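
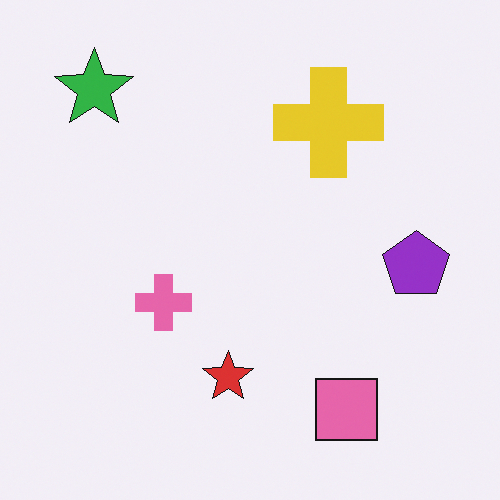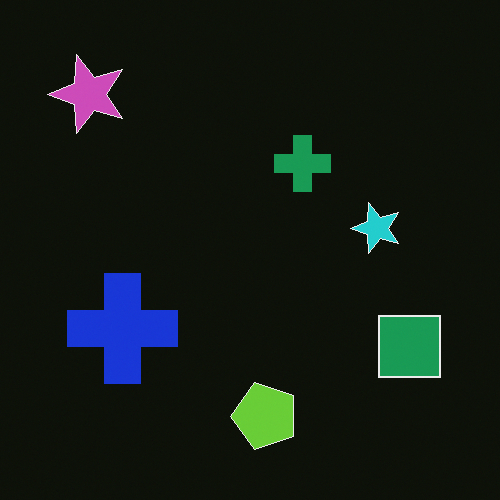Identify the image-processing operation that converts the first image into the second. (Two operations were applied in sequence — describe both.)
The image was color-inverted (negative), then transposed (reflected across the top-left ↔ bottom-right diagonal).

The light background has become dark and every shape's color is its complement — a photographic negative. Shapes have swapped their row and column positions — what was in the top-right is now in the bottom-left — a diagonal reflection.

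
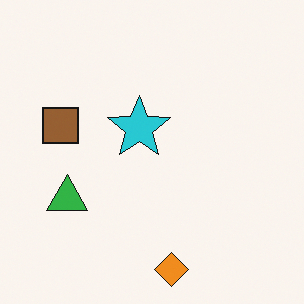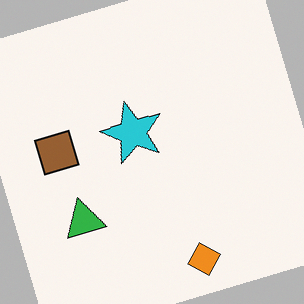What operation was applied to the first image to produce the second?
The transformation is: rotated counter-clockwise by a moderate amount.

Every shape is tilted by the same angle and the image corners show triangular fill wedges — a whole-image rotation by a non-right angle.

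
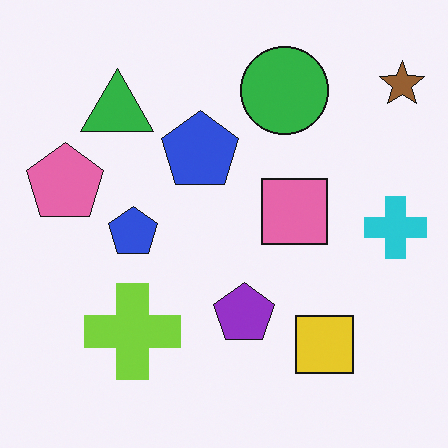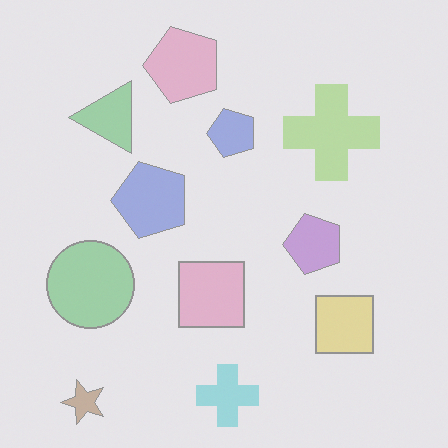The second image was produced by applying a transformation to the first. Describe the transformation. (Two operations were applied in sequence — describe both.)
The transformation is: given much lower contrast, then transposed (reflected across the top-left ↔ bottom-right diagonal).

Tones are pushed toward mid-grey across the whole image — a global contrast change. Shapes have swapped their row and column positions — what was in the top-right is now in the bottom-left — a diagonal reflection.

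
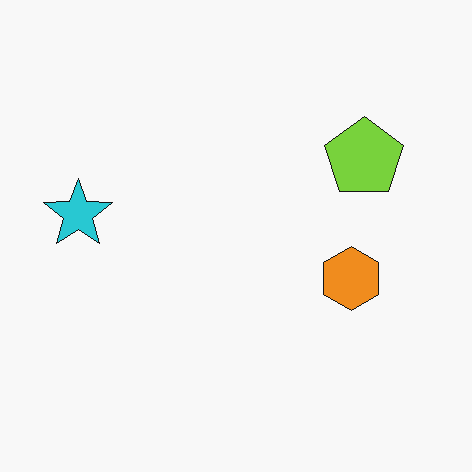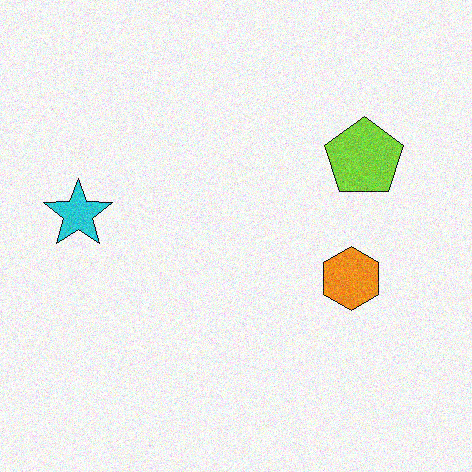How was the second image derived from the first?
The image was degraded with visible gaussian noise.

Random speckle covers the whole image, including the flat background.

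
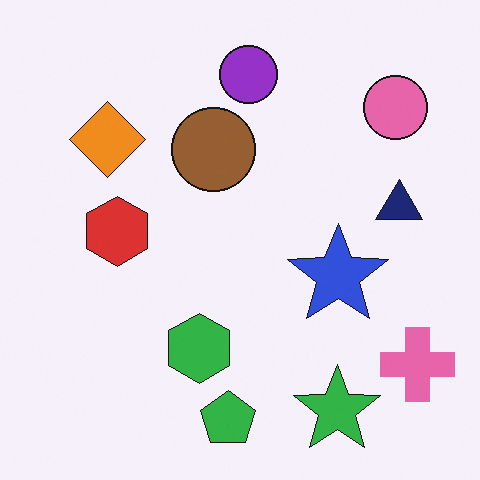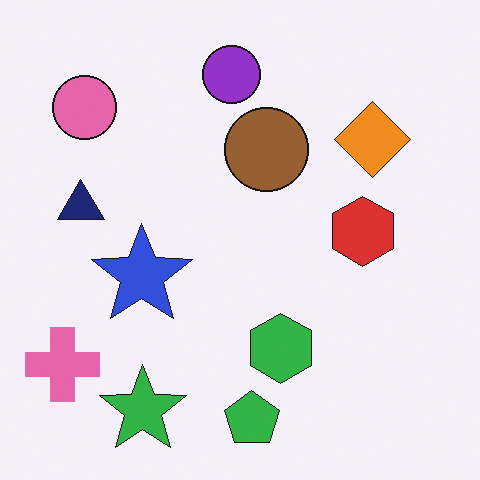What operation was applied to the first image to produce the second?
This is the original image flipped horizontally (left ↔ right).

The pink cross is in the bottom-right of the first image and the bottom-left of the second — shapes on opposite sides of the vertical midline have swapped in a mirror flip.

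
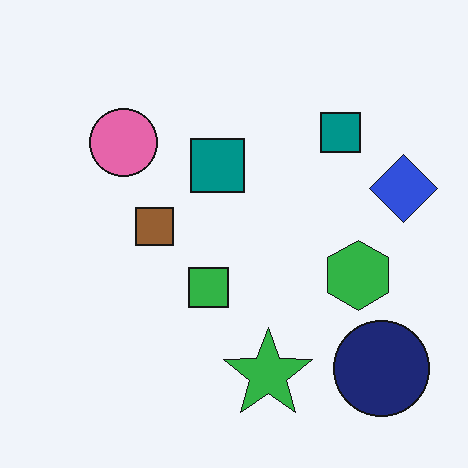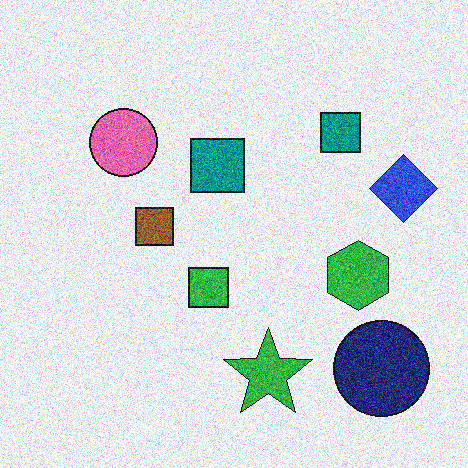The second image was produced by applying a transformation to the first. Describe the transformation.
The second image is the first degraded with a thick layer of grain.

Random speckle covers the whole image, including the flat background.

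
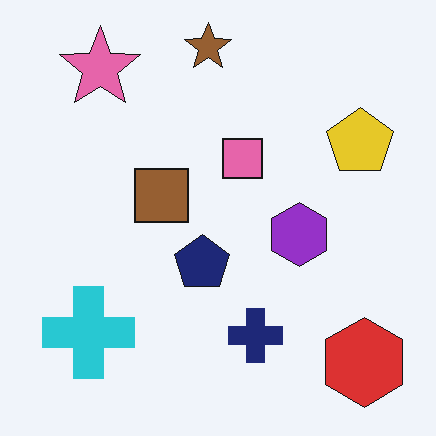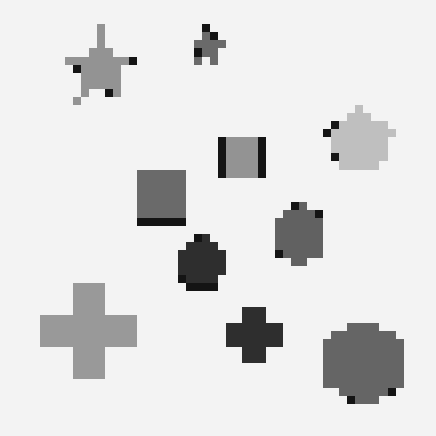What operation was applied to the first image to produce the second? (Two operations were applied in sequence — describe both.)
The transformation is: converted to grayscale, then moderately pixelated.

All color is removed — every shape is now a shade of grey. Shapes are reduced to large square blocks; fine edges and outlines are lost — a downscale-then-upscale (mosaic) effect.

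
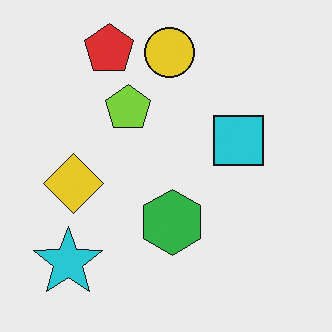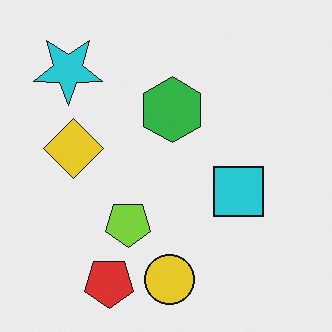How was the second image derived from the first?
The second image is the first flipped vertically (top ↔ bottom).

The red pentagon is in the top-left of the first image and the bottom-left of the second — shapes on opposite sides of the horizontal midline have swapped in a mirror flip.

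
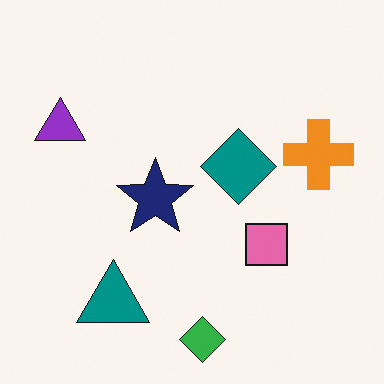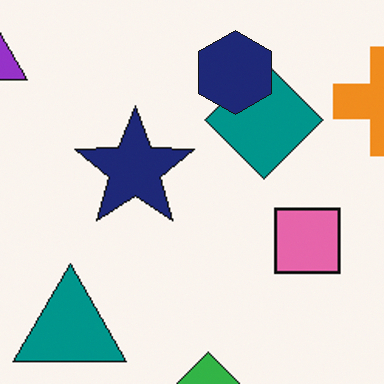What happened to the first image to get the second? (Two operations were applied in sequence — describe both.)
The transformation is: cropped slightly and scaled back up, then overlaid with an additional navy hexagon.

The visible shapes are larger and the field of view is narrower; shapes near the original edges may be partly or wholly outside the frame — a crop-and-rescale. A navy hexagon appears in the second image that is absent from the first.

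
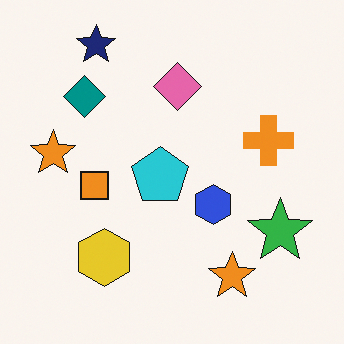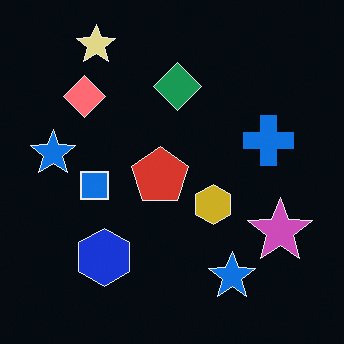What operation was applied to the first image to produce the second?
This is the original image color-inverted (negative).

The light background has become dark and every shape's color is its complement — a photographic negative.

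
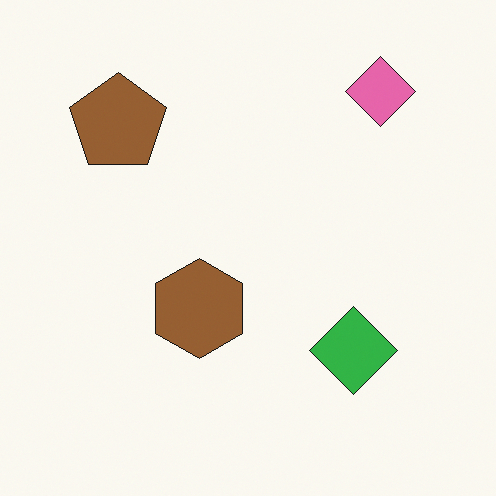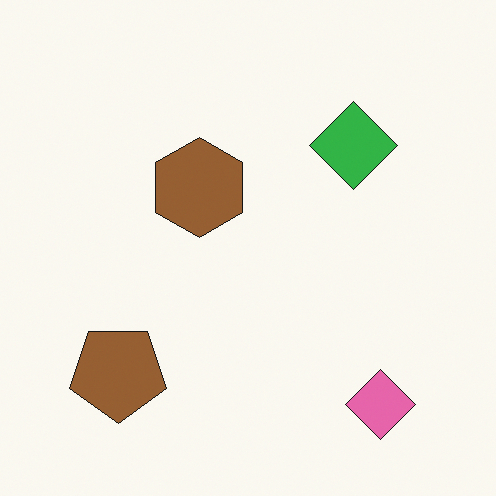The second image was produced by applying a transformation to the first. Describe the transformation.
Flipped vertically (top ↔ bottom).

The pink diamond is in the top-right of the first image and the bottom-right of the second — shapes on opposite sides of the horizontal midline have swapped in a mirror flip.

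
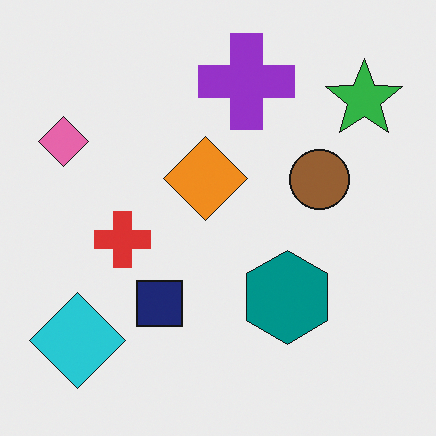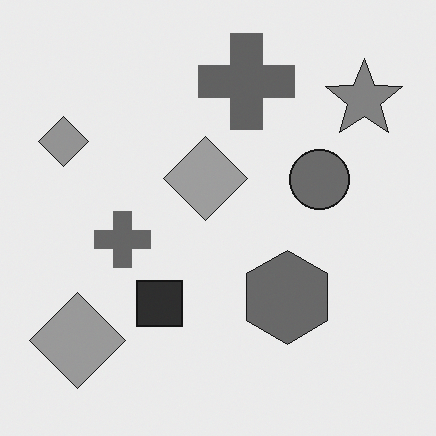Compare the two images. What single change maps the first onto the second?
The second image is the first converted to grayscale.

All color is removed — every shape is now a shade of grey.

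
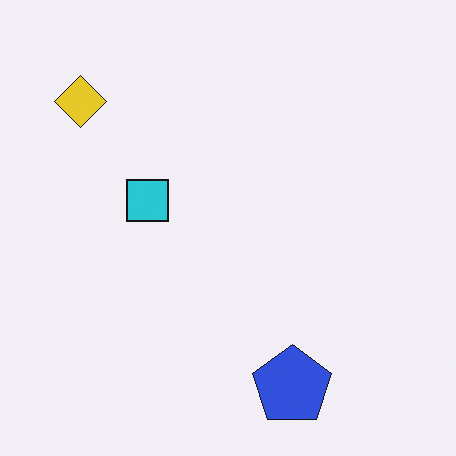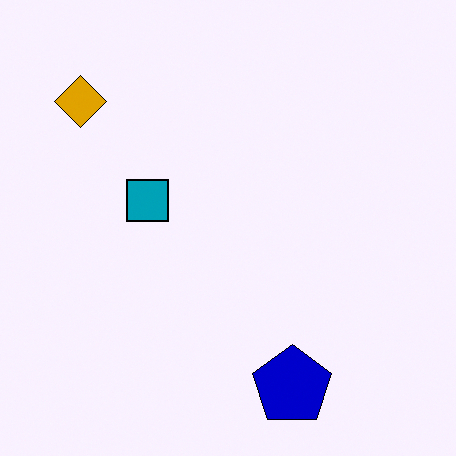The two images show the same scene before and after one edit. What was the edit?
It was given much higher contrast.

Tones are pushed away from mid-grey across the whole image — a global contrast change.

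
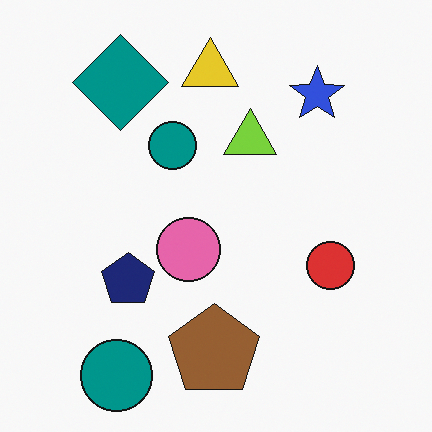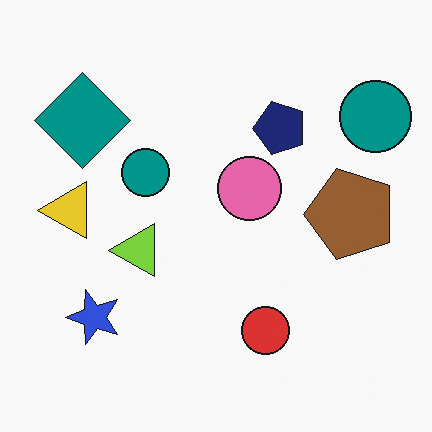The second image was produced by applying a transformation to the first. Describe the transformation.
It was transposed (reflected across the top-left ↔ bottom-right diagonal).

Shapes have swapped their row and column positions — what was in the top-right is now in the bottom-left — a diagonal reflection.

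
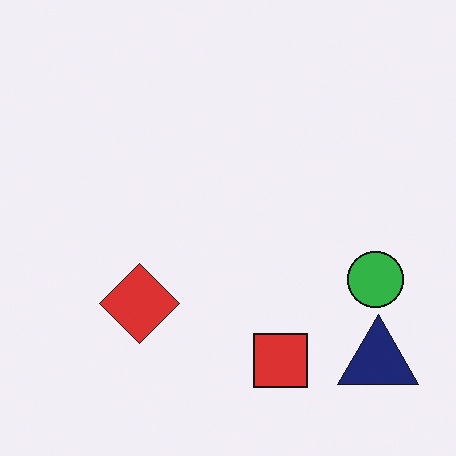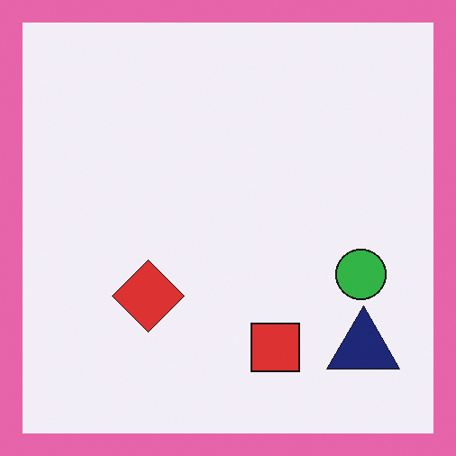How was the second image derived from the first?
The second image is the first framed with a pink border.

A solid pink frame runs around the edge of the second image, with the content slightly shrunk inside it.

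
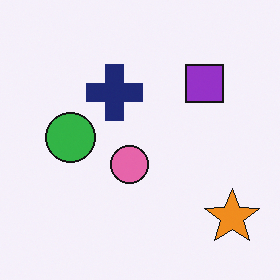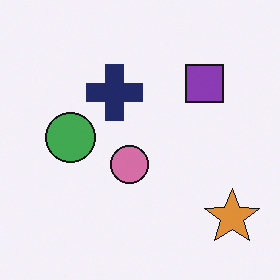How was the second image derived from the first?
It was slightly desaturated.

All colors are more muted and greyish — a global saturation change.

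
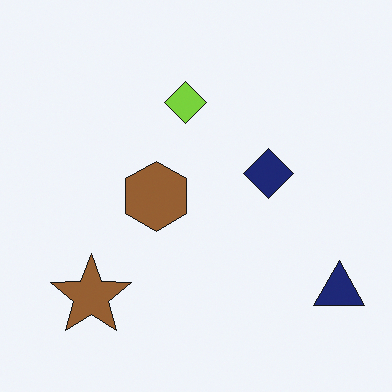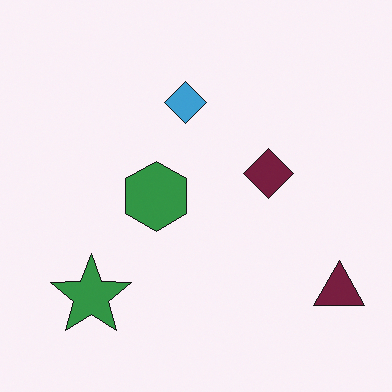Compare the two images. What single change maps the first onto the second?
It was hue-shifted by a moderate amount.

Every shape's color has rotated by the same amount around the hue wheel — a uniform hue shift.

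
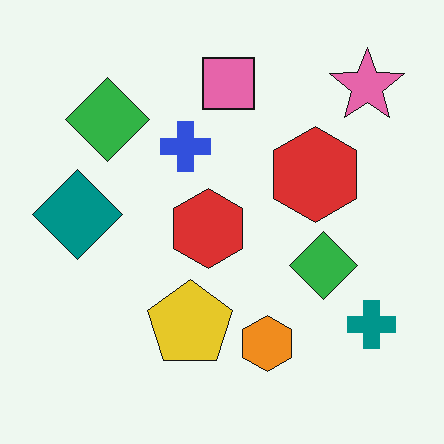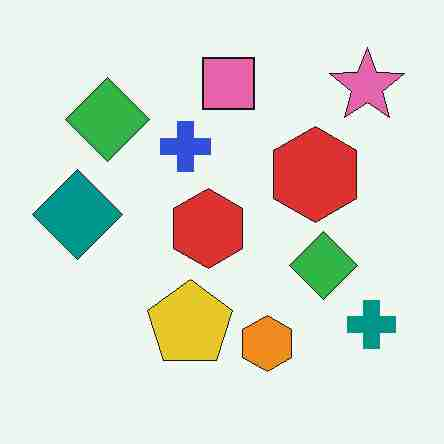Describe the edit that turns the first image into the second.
This is the original image degraded with heavy JPEG compression.

Blocky 8×8 compression artifacts appear around shape edges and the flat background shows ringing — characteristic JPEG degradation.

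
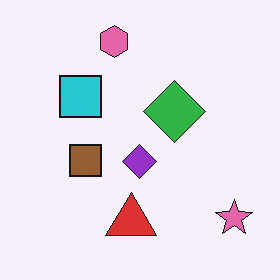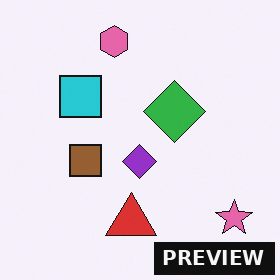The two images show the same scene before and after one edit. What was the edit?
The image was watermarked with the text "PREVIEW" in the lower-right corner.

A dark label reading "PREVIEW" appears in the lower-right corner.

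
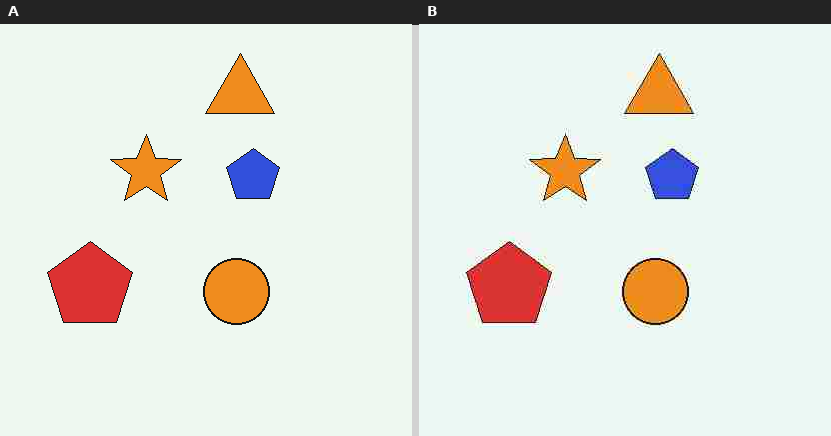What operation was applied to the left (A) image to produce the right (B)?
Degraded with heavy JPEG compression.

Blocky 8×8 compression artifacts appear around shape edges and the flat background shows ringing — characteristic JPEG degradation.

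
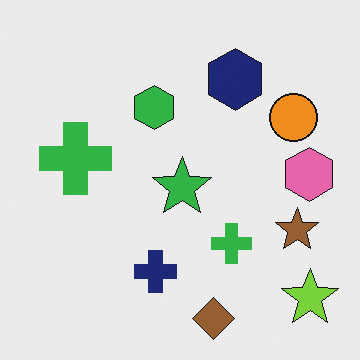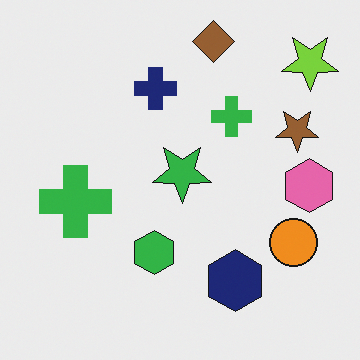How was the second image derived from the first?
This is the original image flipped vertically (top ↔ bottom).

The brown diamond is in the bottom of the first image and the top of the second — shapes on opposite sides of the horizontal midline have swapped in a mirror flip.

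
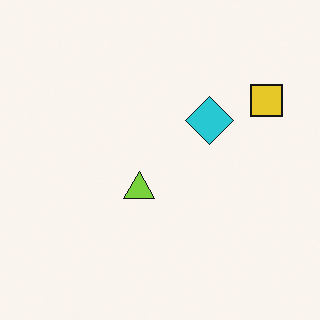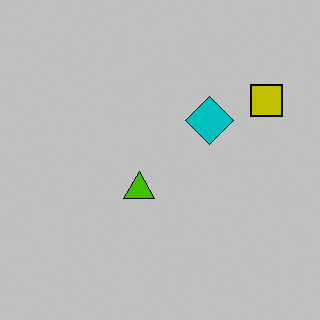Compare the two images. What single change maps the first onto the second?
The second image is the first aggressively posterized.

Each flat color has snapped to a coarser quantized level — most visibly, the near-white background has dropped to a flat grey.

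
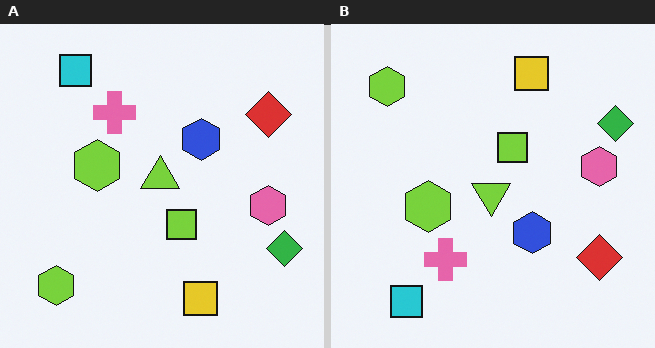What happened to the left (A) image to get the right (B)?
This is the original image flipped vertically (top ↔ bottom).

The cyan square is in the top-left of the left (A) image and the bottom-left of the right (B) — shapes on opposite sides of the horizontal midline have swapped in a mirror flip.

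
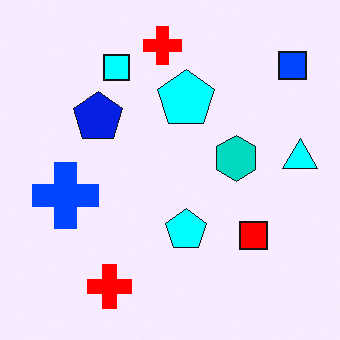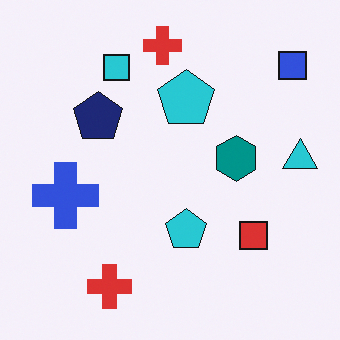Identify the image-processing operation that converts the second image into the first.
The transformation is: heavily oversaturated.

All colors are more vivid — a global saturation change.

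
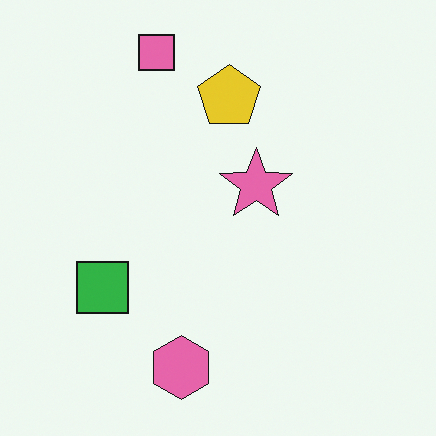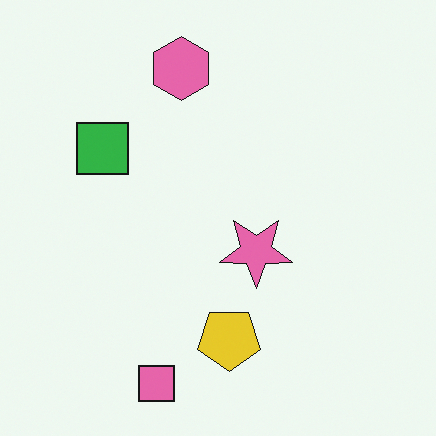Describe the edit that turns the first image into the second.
The transformation is: flipped vertically (top ↔ bottom).

The pink square is in the top of the first image and the bottom of the second — shapes on opposite sides of the horizontal midline have swapped in a mirror flip.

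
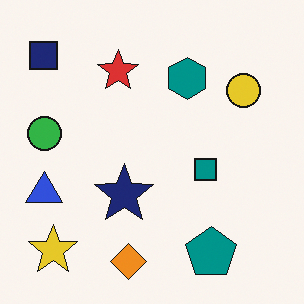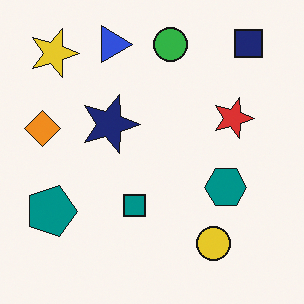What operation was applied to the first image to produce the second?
The transformation is: rotated 90° clockwise.

The navy square sits in the top-left of the first image and the top-right of the second — consistent with a whole-image 90° clockwise rotation.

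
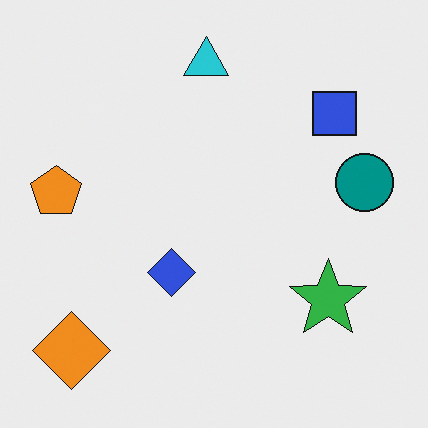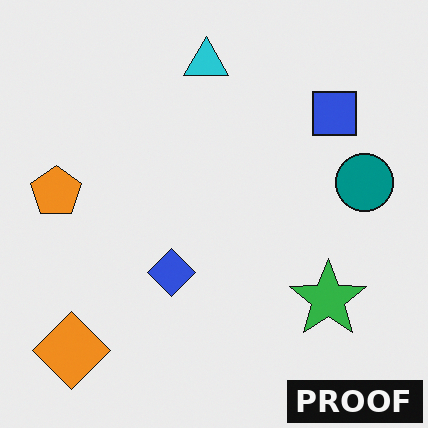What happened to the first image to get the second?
This is the original image watermarked with the text "PROOF" in the lower-right corner.

A dark label reading "PROOF" appears in the lower-right corner.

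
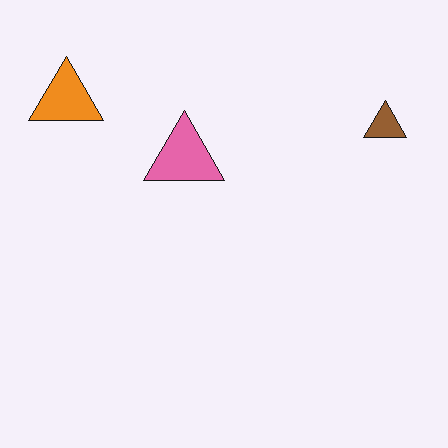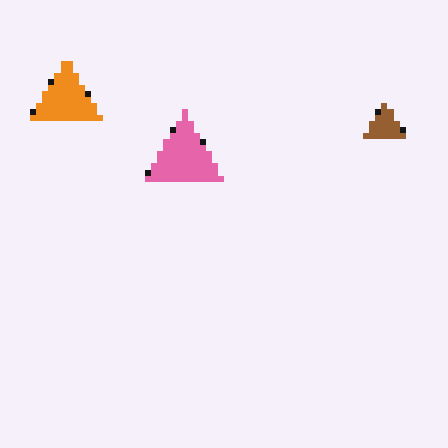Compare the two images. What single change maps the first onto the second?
Pixelated into visible square blocks.

Shapes are reduced to large square blocks; fine edges and outlines are lost — a downscale-then-upscale (mosaic) effect.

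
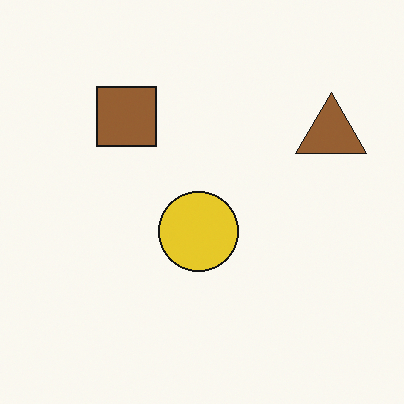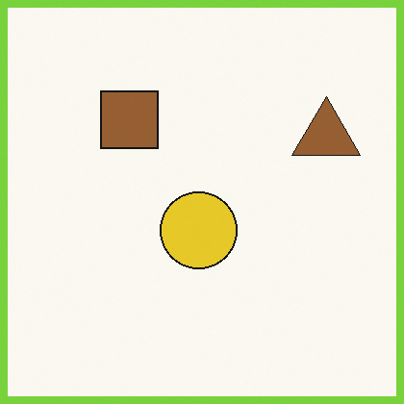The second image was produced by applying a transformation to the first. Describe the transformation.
This is the original image framed with a lime border.

A solid lime frame runs around the edge of the second image, with the content slightly shrunk inside it.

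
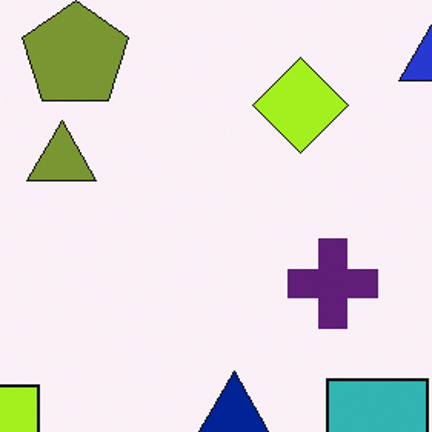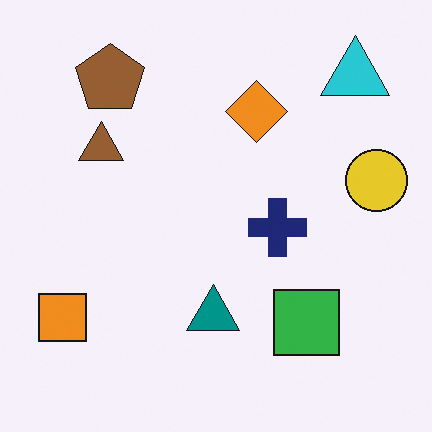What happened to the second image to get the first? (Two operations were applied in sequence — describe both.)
The transformation is: hue-shifted by a small amount, then cropped to a modestly smaller region and rescaled.

Every shape's color has rotated by the same amount around the hue wheel — a uniform hue shift. The visible shapes are larger and the field of view is narrower; shapes near the original edges may be partly or wholly outside the frame — a crop-and-rescale.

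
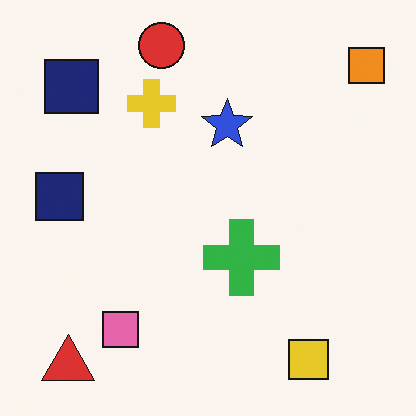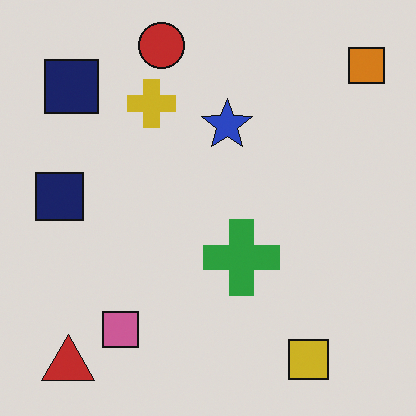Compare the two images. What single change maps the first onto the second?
This is the original image darkened a little.

Every pixel — background and shapes alike — is uniformly darkened.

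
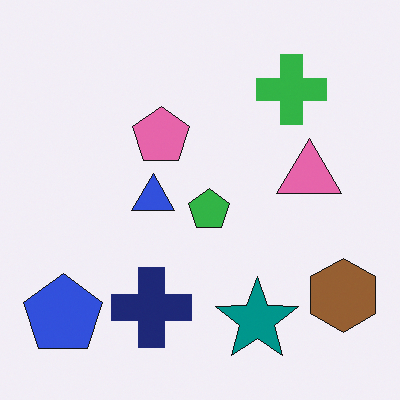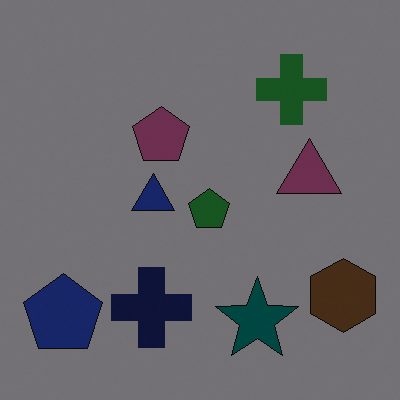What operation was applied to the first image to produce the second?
The transformation is: substantially darkened.

Every pixel — background and shapes alike — is uniformly darkened.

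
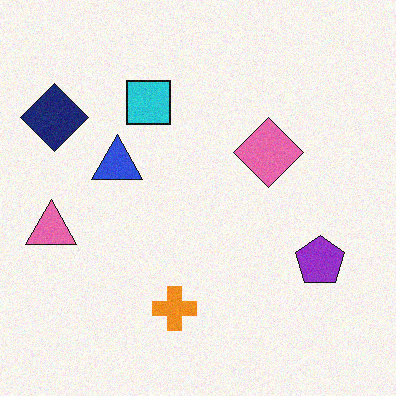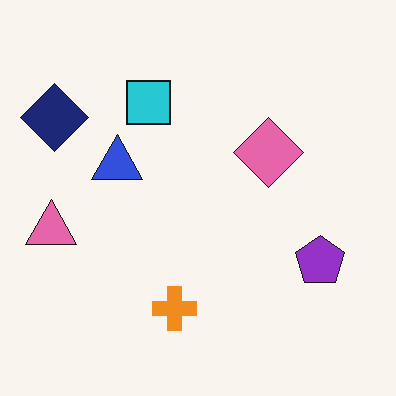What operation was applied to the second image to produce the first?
This is the original image degraded with subtle gaussian noise.

Random speckle covers the whole image, including the flat background.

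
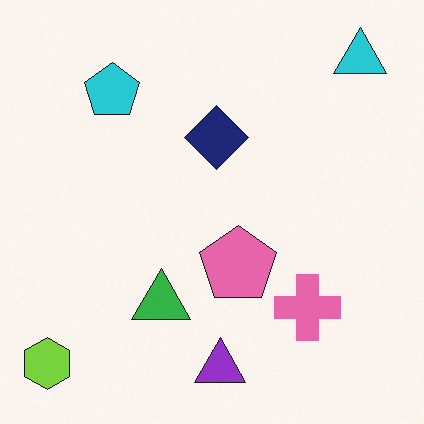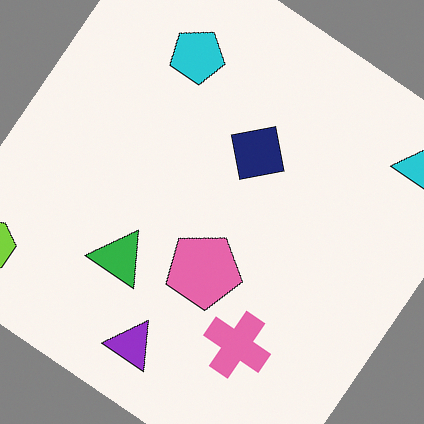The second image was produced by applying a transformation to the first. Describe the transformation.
Rotated clockwise by a large amount — several tens of degrees.

Every shape is tilted by the same angle and the image corners show triangular fill wedges — a whole-image rotation by a non-right angle.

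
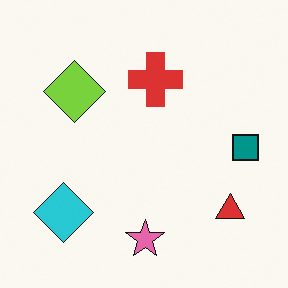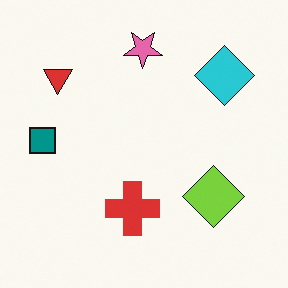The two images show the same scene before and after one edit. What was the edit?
The image was rotated 180°.

The red triangle sits in the bottom-right of the first image and the top-left of the second — consistent with a whole-image 180° rotation.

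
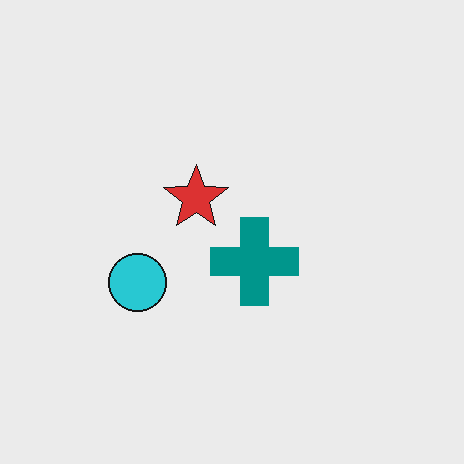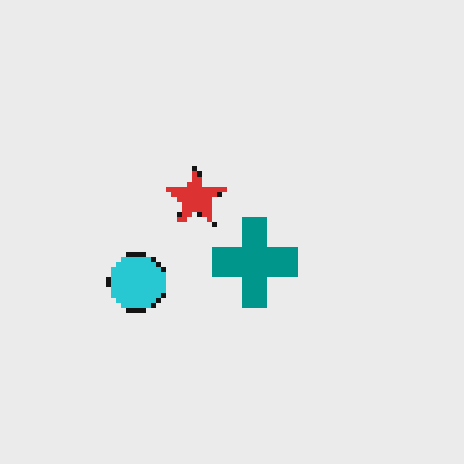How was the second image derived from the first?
The transformation is: lightly pixelated (a mild mosaic effect).

Shapes are reduced to large square blocks; fine edges and outlines are lost — a downscale-then-upscale (mosaic) effect.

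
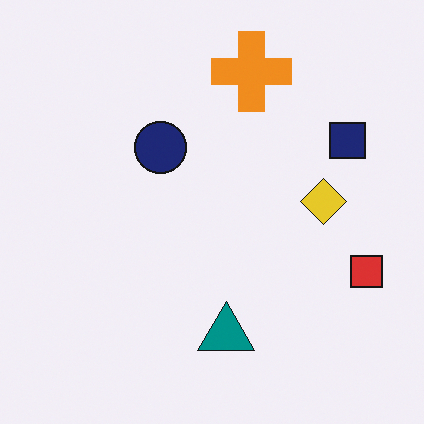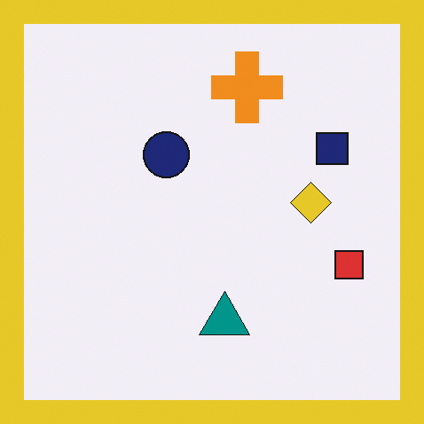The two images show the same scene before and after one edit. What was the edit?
The transformation is: framed with a yellow border.

A solid yellow frame runs around the edge of the second image, with the content slightly shrunk inside it.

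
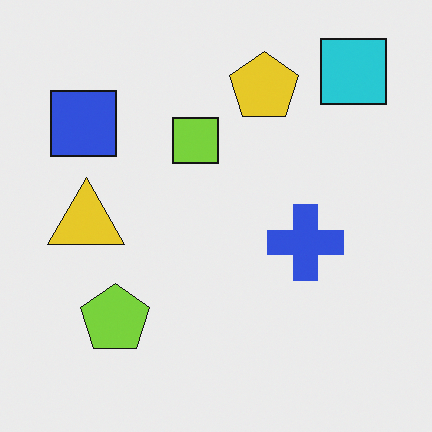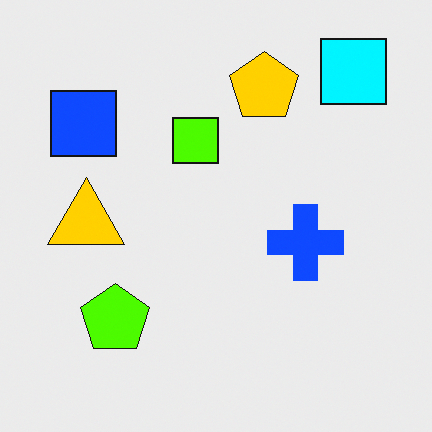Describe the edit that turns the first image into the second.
The image was made much more vivid (saturation change).

All colors are more vivid — a global saturation change.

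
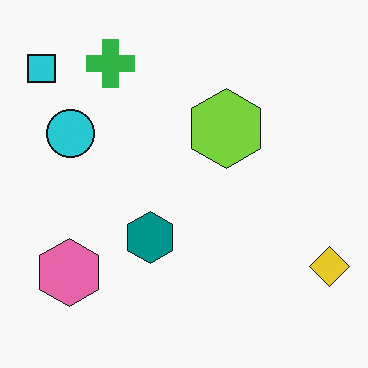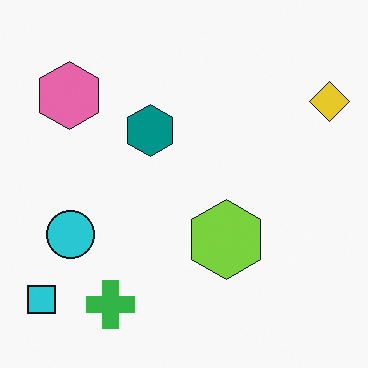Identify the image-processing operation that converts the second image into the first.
It was flipped vertically (top ↔ bottom).

The green cross is in the bottom-left of the second image and the top-left of the first — shapes on opposite sides of the horizontal midline have swapped in a mirror flip.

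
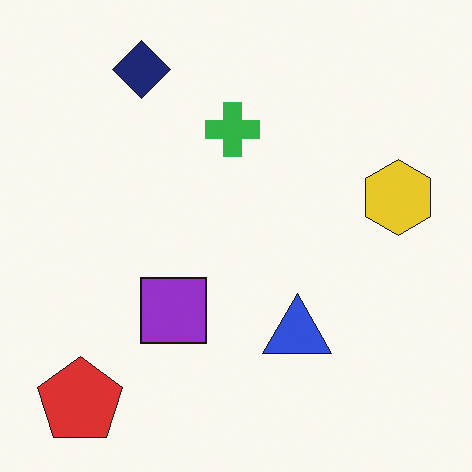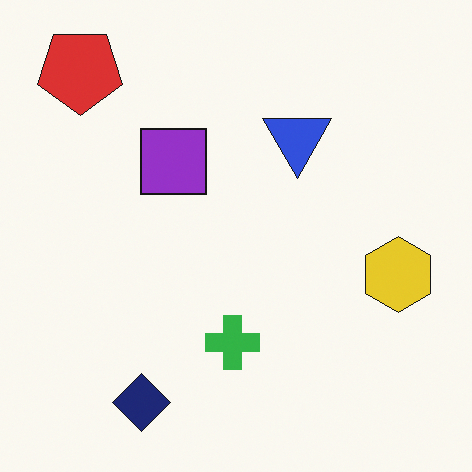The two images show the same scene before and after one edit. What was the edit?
It was flipped vertically (top ↔ bottom).

The navy diamond is in the top-left of the first image and the bottom-left of the second — shapes on opposite sides of the horizontal midline have swapped in a mirror flip.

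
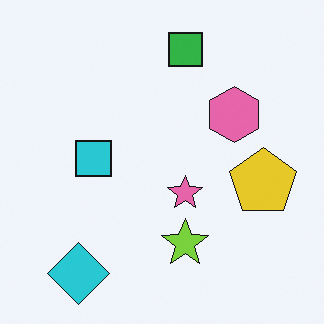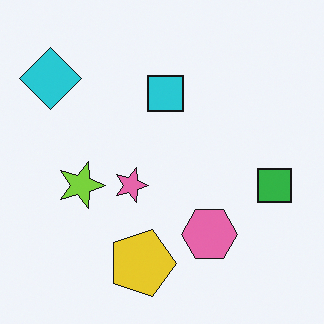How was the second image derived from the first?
The transformation is: rotated 90° clockwise.

The cyan diamond sits in the bottom-left of the first image and the top-left of the second — consistent with a whole-image 90° clockwise rotation.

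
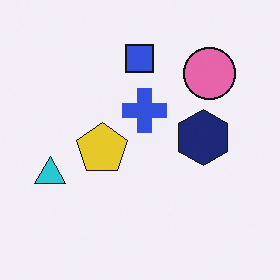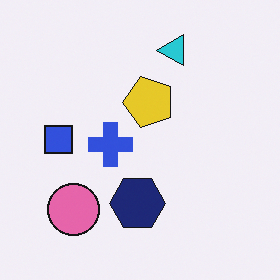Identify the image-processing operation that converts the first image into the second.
The second image is the first transposed (reflected across the top-left ↔ bottom-right diagonal).

Shapes have swapped their row and column positions — what was in the top-right is now in the bottom-left — a diagonal reflection.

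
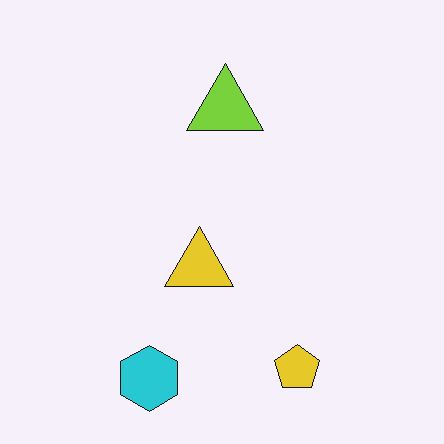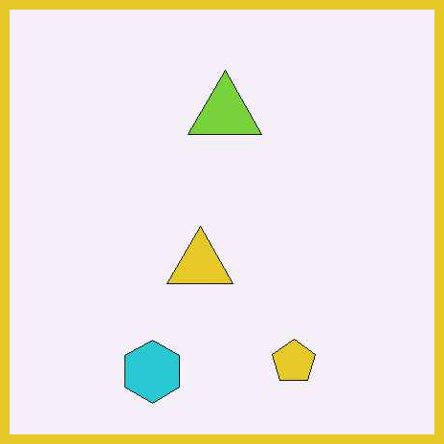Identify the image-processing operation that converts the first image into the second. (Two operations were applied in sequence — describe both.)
This is the original image JPEG-compressed with visible artifacts, then framed with a yellow border.

Blocky 8×8 compression artifacts appear around shape edges and the flat background shows ringing — characteristic JPEG degradation. A solid yellow frame runs around the edge of the second image, with the content slightly shrunk inside it.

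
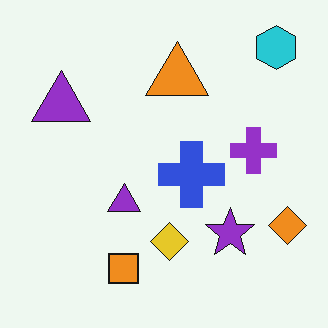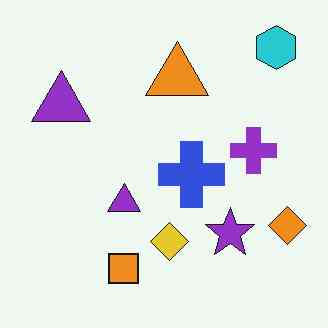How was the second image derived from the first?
Given moderate JPEG compression.

Blocky 8×8 compression artifacts appear around shape edges and the flat background shows ringing — characteristic JPEG degradation.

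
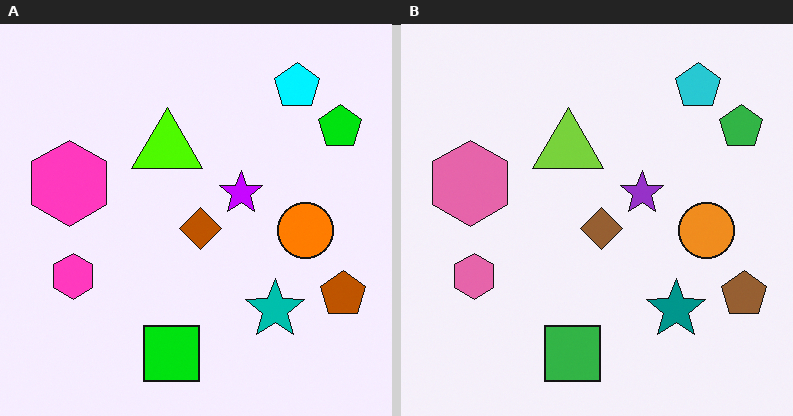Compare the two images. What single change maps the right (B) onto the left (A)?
The transformation is: heavily oversaturated.

All colors are more vivid — a global saturation change.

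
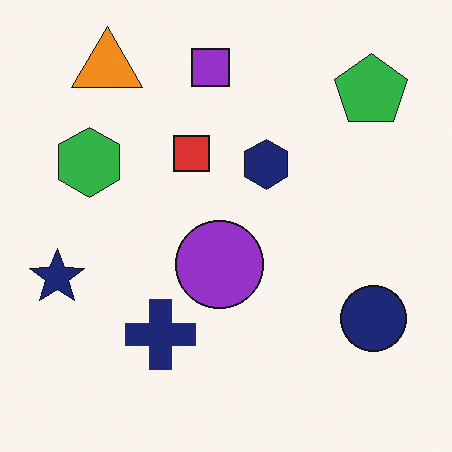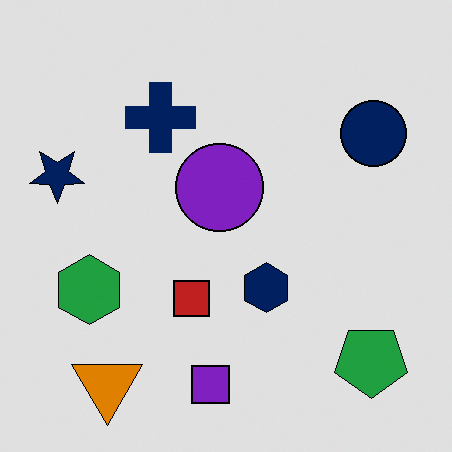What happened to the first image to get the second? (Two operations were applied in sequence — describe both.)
Moderately posterized, then flipped vertically (top ↔ bottom).

Each flat color has snapped to a coarser quantized level — most visibly, the near-white background has dropped to a flat grey. The orange triangle is in the top-left of the first image and the bottom-left of the second — shapes on opposite sides of the horizontal midline have swapped in a mirror flip.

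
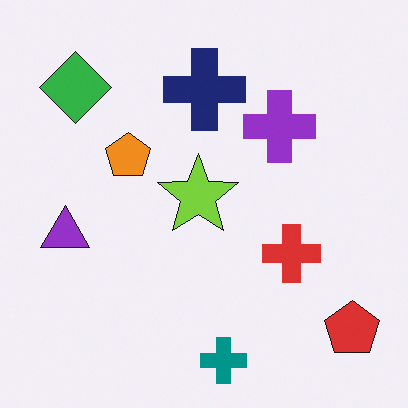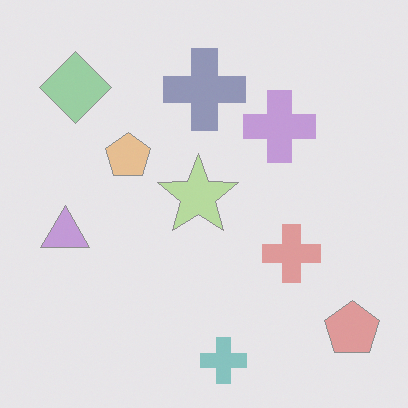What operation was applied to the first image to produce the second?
The second image is the first washed out (contrast reduced).

Tones are pushed toward mid-grey across the whole image — a global contrast change.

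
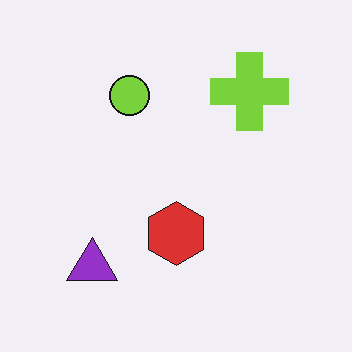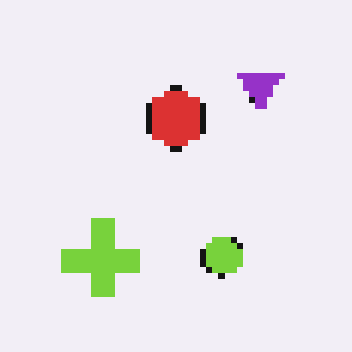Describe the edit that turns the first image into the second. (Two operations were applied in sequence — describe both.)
The image was rotated 180°, then pixelated into visible square blocks.

The purple triangle sits in the bottom-left of the first image and the top-right of the second — consistent with a whole-image 180° rotation. Shapes are reduced to large square blocks; fine edges and outlines are lost — a downscale-then-upscale (mosaic) effect.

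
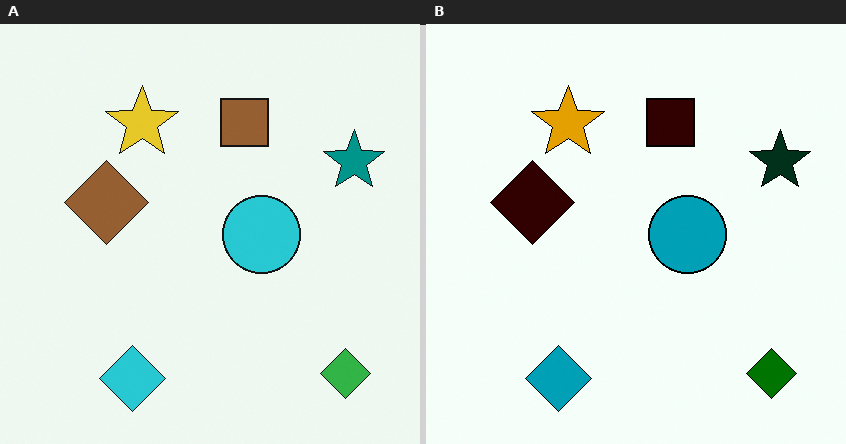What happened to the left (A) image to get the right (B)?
The transformation is: given much higher contrast.

Tones are pushed away from mid-grey across the whole image — a global contrast change.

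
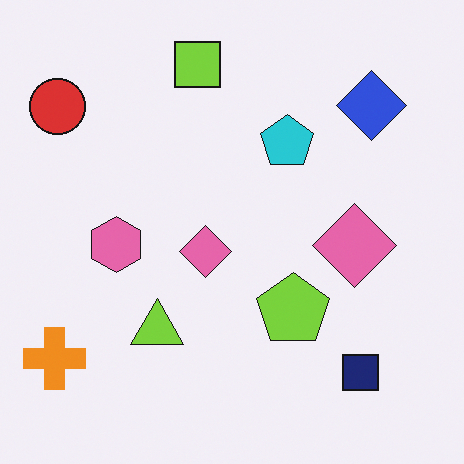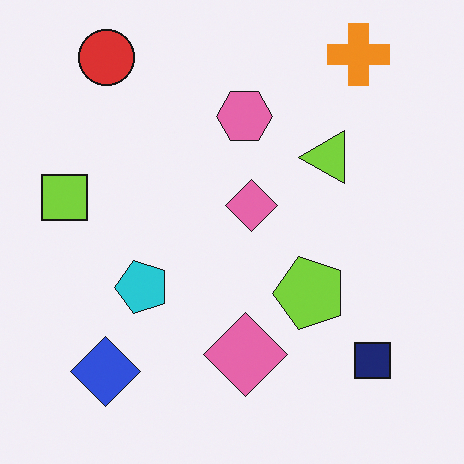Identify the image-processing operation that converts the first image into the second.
It was transposed (reflected across the top-left ↔ bottom-right diagonal).

Shapes have swapped their row and column positions — what was in the top-right is now in the bottom-left — a diagonal reflection.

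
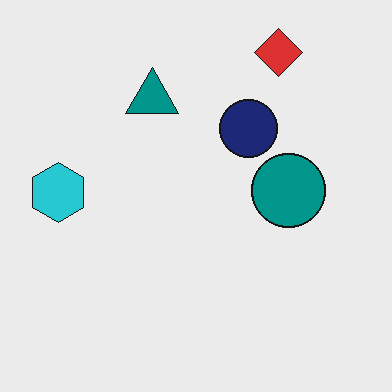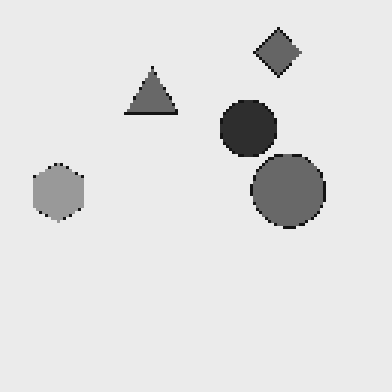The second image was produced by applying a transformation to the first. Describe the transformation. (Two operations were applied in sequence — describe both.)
It was converted to grayscale, then mildly pixelated.

All color is removed — every shape is now a shade of grey. Shapes are reduced to large square blocks; fine edges and outlines are lost — a downscale-then-upscale (mosaic) effect.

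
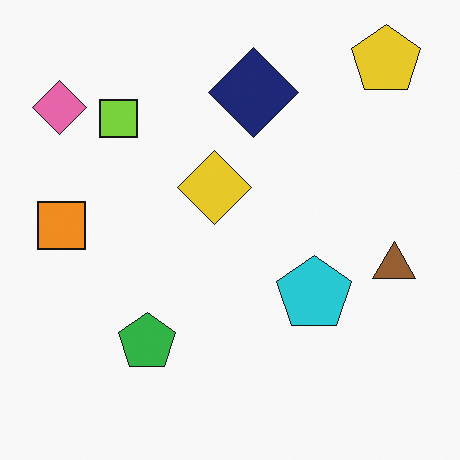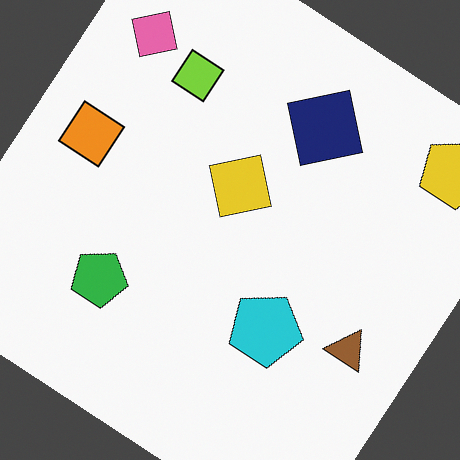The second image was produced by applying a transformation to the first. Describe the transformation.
It was rotated clockwise by a large amount — several tens of degrees.

Every shape is tilted by the same angle and the image corners show triangular fill wedges — a whole-image rotation by a non-right angle.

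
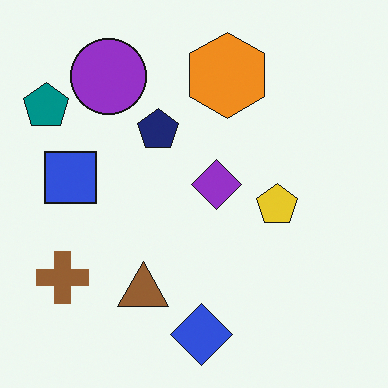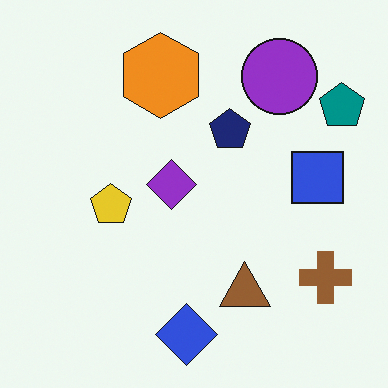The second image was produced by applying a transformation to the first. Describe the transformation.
It was flipped horizontally (left ↔ right).

The teal pentagon is in the top-left of the first image and the top-right of the second — shapes on opposite sides of the vertical midline have swapped in a mirror flip.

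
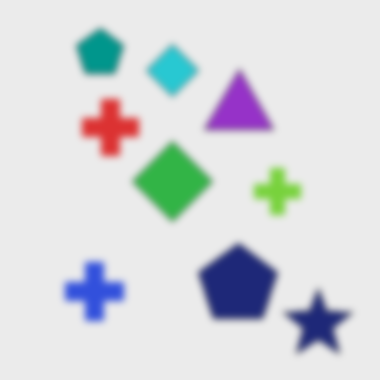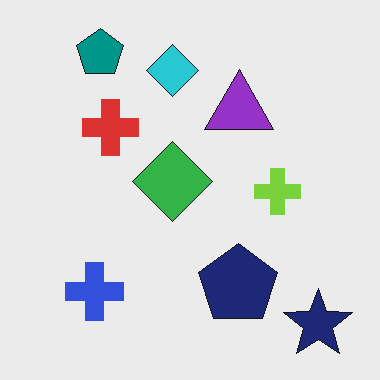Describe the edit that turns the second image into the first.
The first image is the second moderately blurred.

Shape edges and outlines are uniformly softened across the whole image.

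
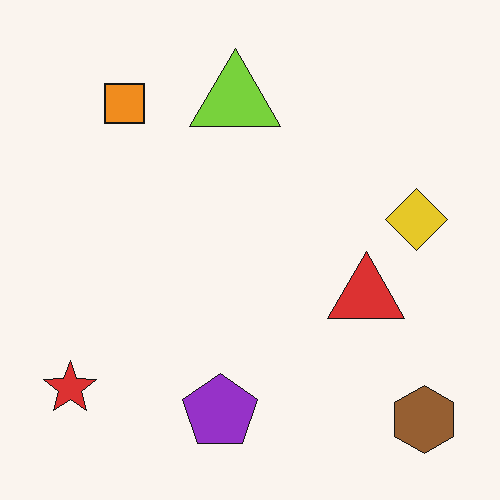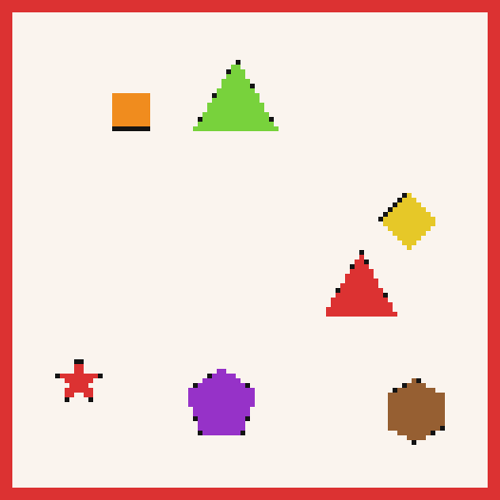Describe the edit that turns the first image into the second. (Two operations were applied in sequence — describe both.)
This is the original image mildly pixelated, then framed with a red border.

Shapes are reduced to large square blocks; fine edges and outlines are lost — a downscale-then-upscale (mosaic) effect. A solid red frame runs around the edge of the second image, with the content slightly shrunk inside it.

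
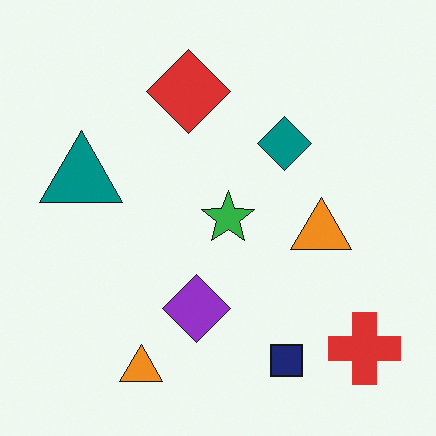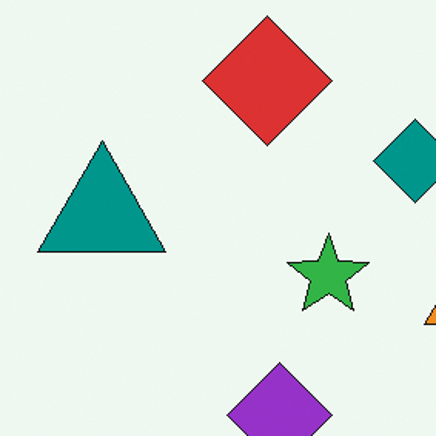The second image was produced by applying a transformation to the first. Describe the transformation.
The transformation is: cropped to a modestly smaller region and rescaled.

The visible shapes are larger and the field of view is narrower; shapes near the original edges may be partly or wholly outside the frame — a crop-and-rescale.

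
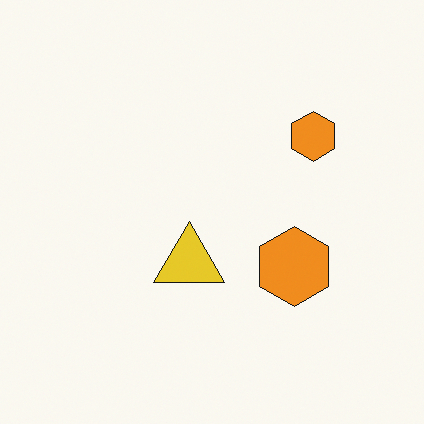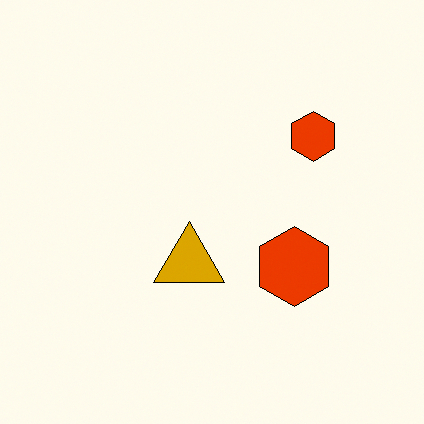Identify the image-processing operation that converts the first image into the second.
The image was boosted in contrast.

Tones are pushed away from mid-grey across the whole image — a global contrast change.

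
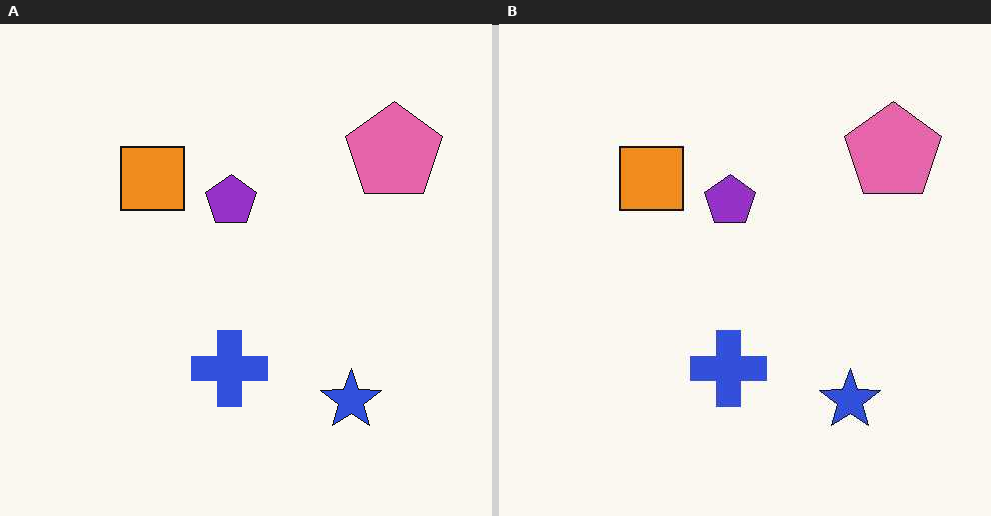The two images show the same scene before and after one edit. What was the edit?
The transformation is: given moderate JPEG compression.

Blocky 8×8 compression artifacts appear around shape edges and the flat background shows ringing — characteristic JPEG degradation.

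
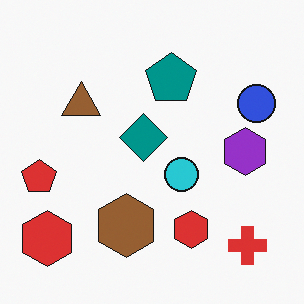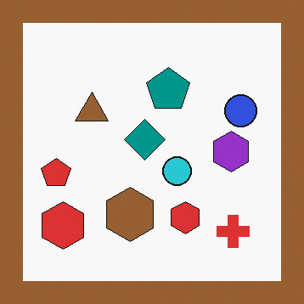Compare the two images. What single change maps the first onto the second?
Framed with a brown border.

A solid brown frame runs around the edge of the second image, with the content slightly shrunk inside it.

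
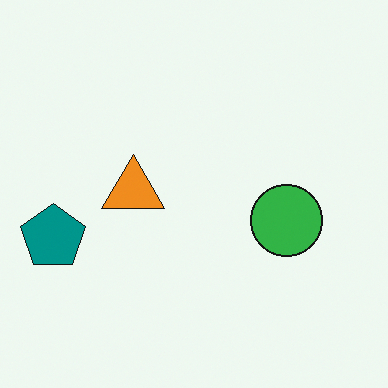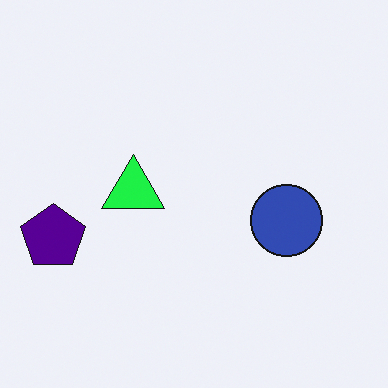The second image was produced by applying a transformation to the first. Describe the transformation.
The transformation is: hue-shifted through roughly a third of the color wheel.

Every shape's color has rotated by the same amount around the hue wheel — a uniform hue shift.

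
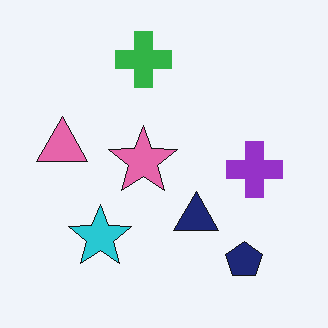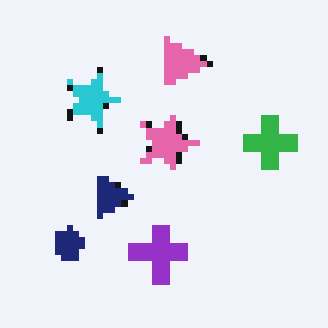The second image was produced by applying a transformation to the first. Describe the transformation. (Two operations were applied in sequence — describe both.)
The second image is the first pixelated into visible square blocks, then rotated 90° clockwise.

Shapes are reduced to large square blocks; fine edges and outlines are lost — a downscale-then-upscale (mosaic) effect. The navy pentagon sits in the bottom-right of the first image and the bottom-left of the second — consistent with a whole-image 90° clockwise rotation.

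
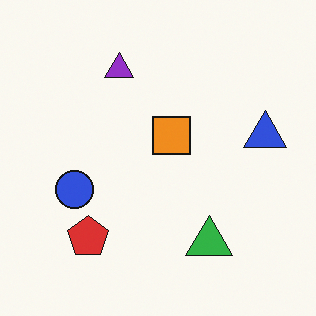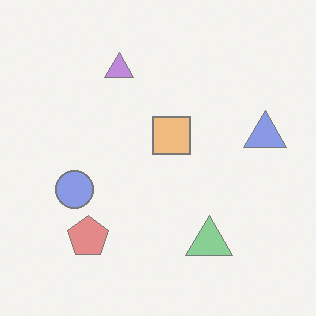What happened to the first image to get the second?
The image was washed out (contrast reduced).

Tones are pushed toward mid-grey across the whole image — a global contrast change.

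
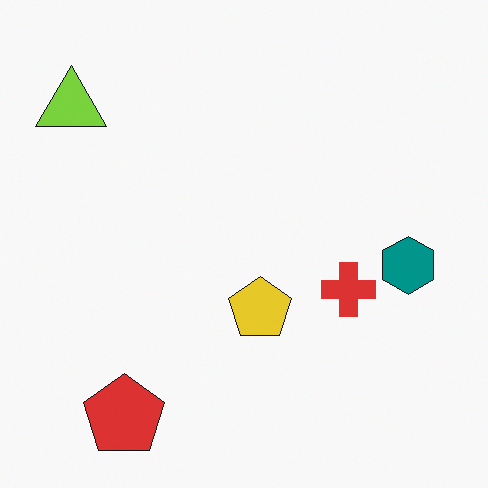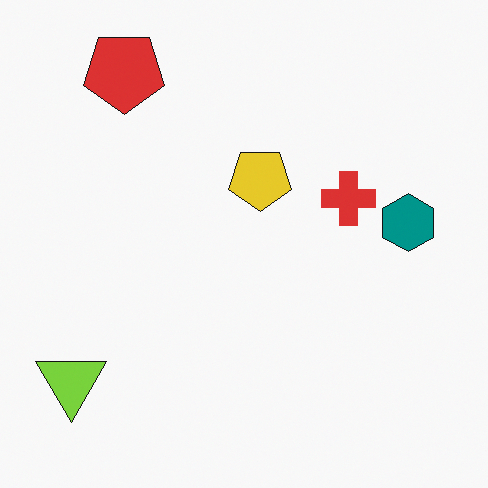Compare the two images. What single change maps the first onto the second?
It was flipped vertically (top ↔ bottom).

The red pentagon is in the bottom-left of the first image and the top-left of the second — shapes on opposite sides of the horizontal midline have swapped in a mirror flip.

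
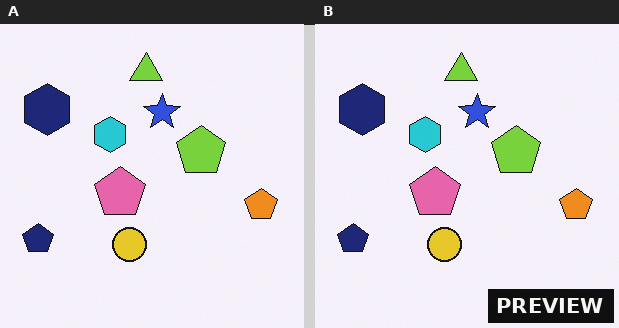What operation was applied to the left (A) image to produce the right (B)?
The transformation is: watermarked with the text "PREVIEW" in the lower-right corner.

A dark label reading "PREVIEW" appears in the lower-right corner.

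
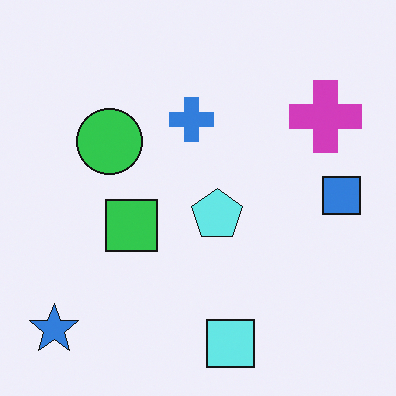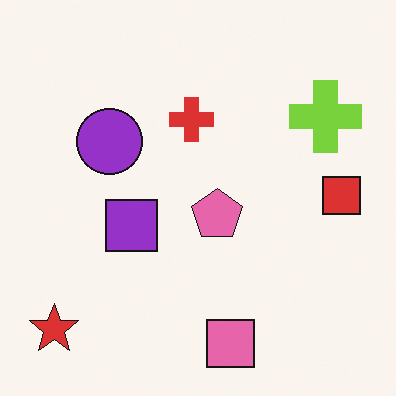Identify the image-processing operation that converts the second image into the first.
This is the original image hue-shifted through roughly half the color wheel.

Every shape's color has rotated by the same amount around the hue wheel — a uniform hue shift.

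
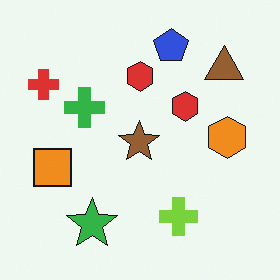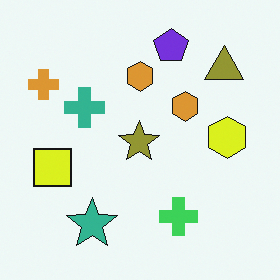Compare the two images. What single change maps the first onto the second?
This is the original image hue-shifted slightly.

Every shape's color has rotated by the same amount around the hue wheel — a uniform hue shift.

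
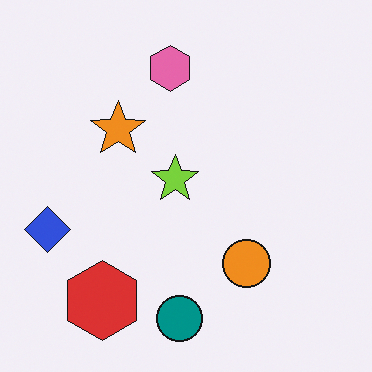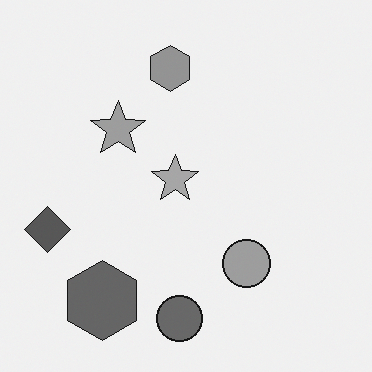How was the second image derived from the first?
Converted to grayscale.

All color is removed — every shape is now a shade of grey.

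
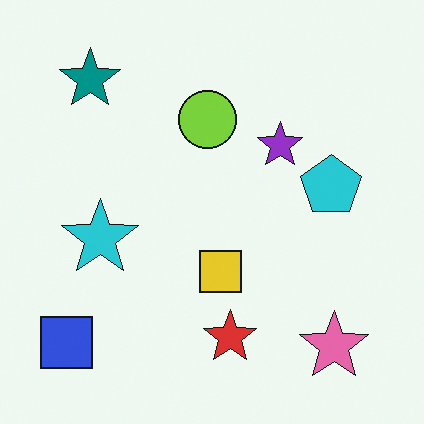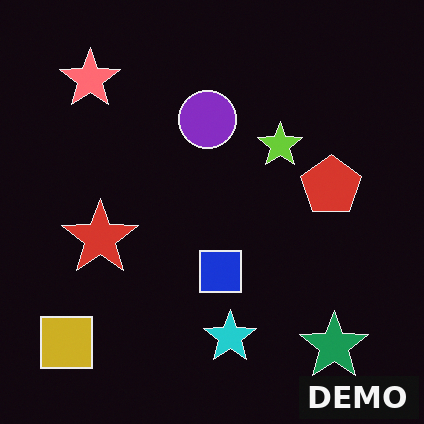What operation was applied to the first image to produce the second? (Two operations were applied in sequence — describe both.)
Color-inverted (negative), then watermarked with the text "DEMO" in the lower-right corner.

The light background has become dark and every shape's color is its complement — a photographic negative. A dark label reading "DEMO" appears in the lower-right corner.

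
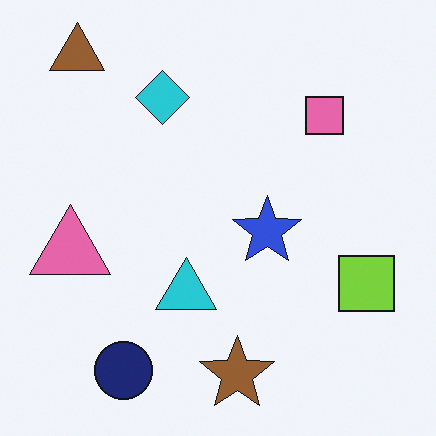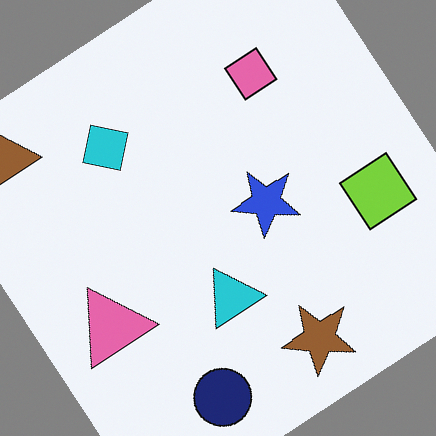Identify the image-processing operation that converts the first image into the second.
Rotated counter-clockwise by a large amount — several tens of degrees.

Every shape is tilted by the same angle and the image corners show triangular fill wedges — a whole-image rotation by a non-right angle.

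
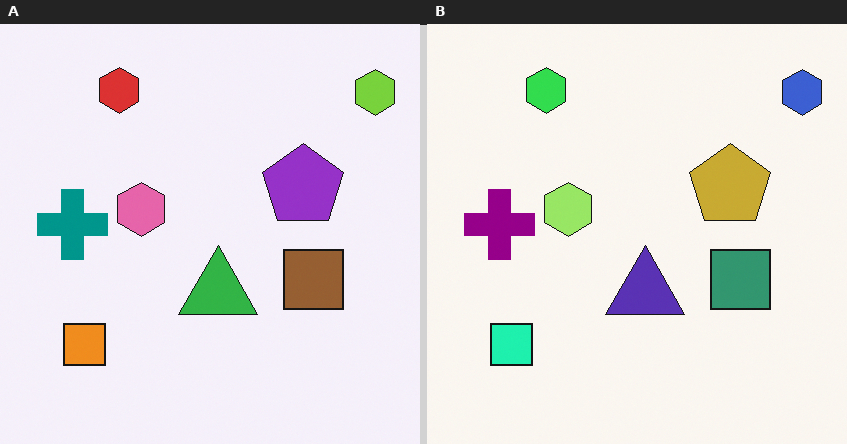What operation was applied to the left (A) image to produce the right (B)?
The transformation is: hue-shifted noticeably.

Every shape's color has rotated by the same amount around the hue wheel — a uniform hue shift.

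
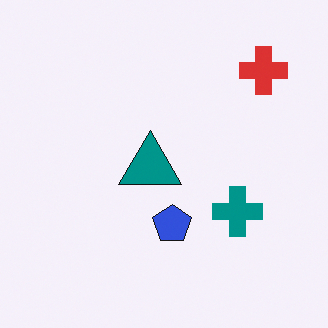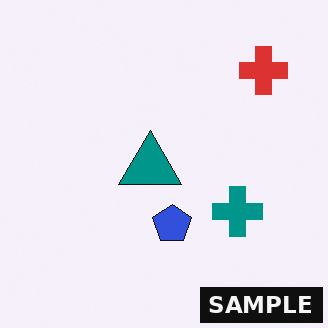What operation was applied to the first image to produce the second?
The transformation is: watermarked with the text "SAMPLE" in the lower-right corner.

A dark label reading "SAMPLE" appears in the lower-right corner.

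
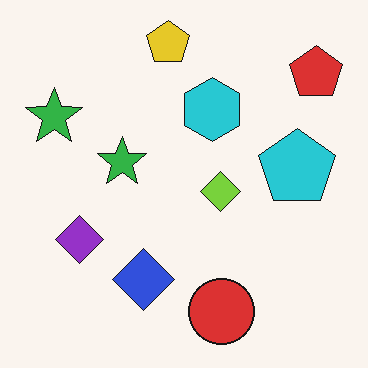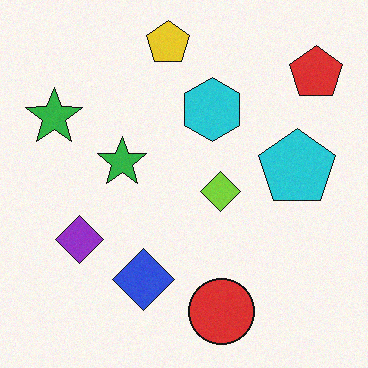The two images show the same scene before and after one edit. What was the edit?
It was degraded with subtle gaussian noise.

Random speckle covers the whole image, including the flat background.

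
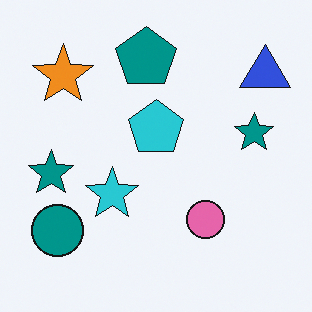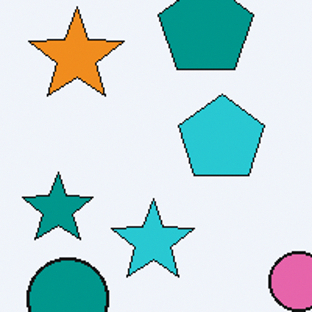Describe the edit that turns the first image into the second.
Cropped to a modestly smaller region and rescaled.

The visible shapes are larger and the field of view is narrower; shapes near the original edges may be partly or wholly outside the frame — a crop-and-rescale.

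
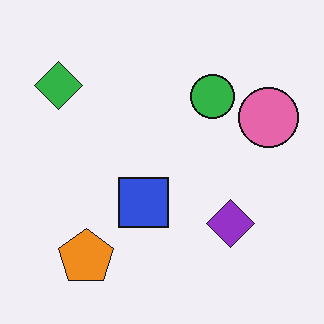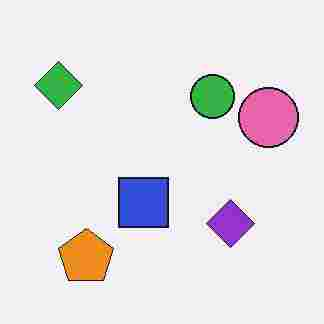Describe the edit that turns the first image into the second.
The transformation is: heavily JPEG-compressed with obvious blocking artifacts.

Blocky 8×8 compression artifacts appear around shape edges and the flat background shows ringing — characteristic JPEG degradation.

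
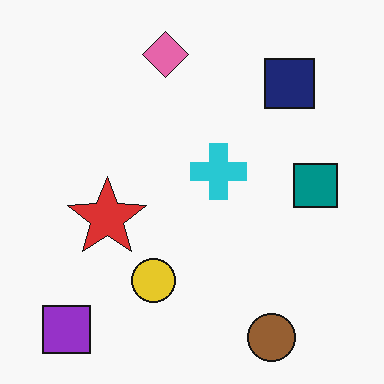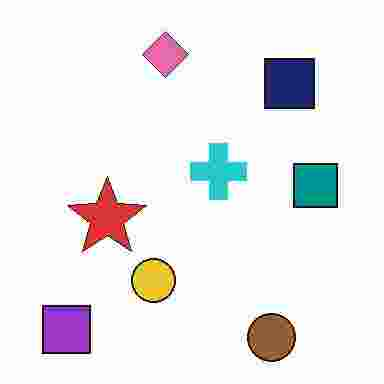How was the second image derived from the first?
The second image is the first degraded with heavy JPEG compression.

Blocky 8×8 compression artifacts appear around shape edges and the flat background shows ringing — characteristic JPEG degradation.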